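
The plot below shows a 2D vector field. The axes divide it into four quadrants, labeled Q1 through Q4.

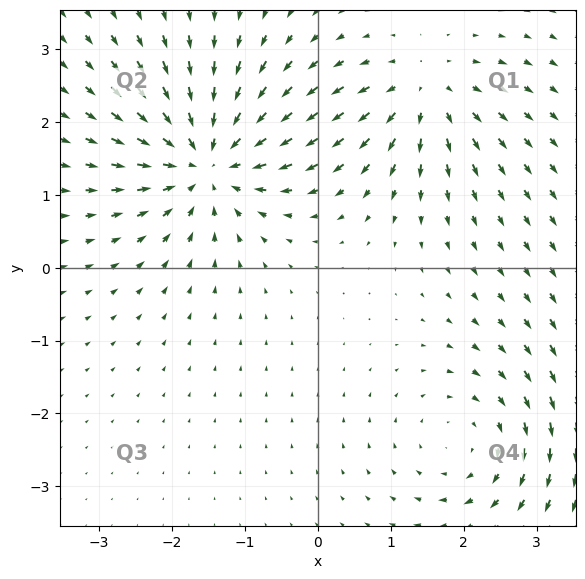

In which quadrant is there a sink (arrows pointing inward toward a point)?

The sink sits at approximately (-1.5, 1.5), which lies in quadrant Q2. The divergence there is about -5, negative as expected for a sink.

Q2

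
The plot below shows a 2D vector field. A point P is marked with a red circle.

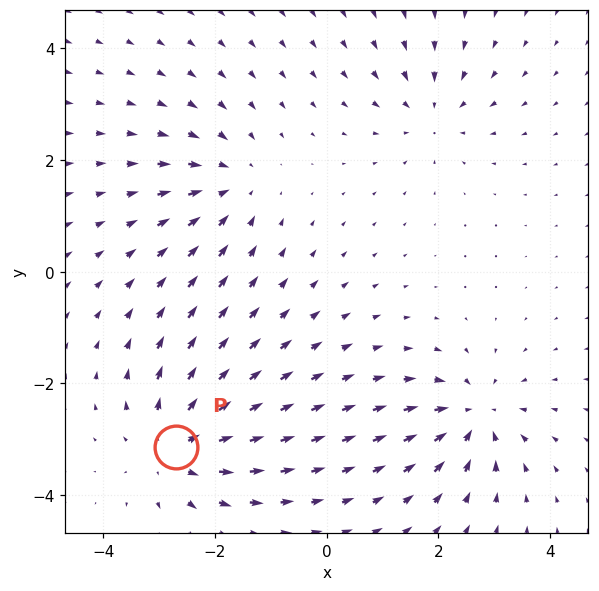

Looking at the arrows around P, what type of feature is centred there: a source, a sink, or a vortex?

source

At P (-2.7, -3.1) the arrows spread outward. Divergence about +4, curl ≈0 — positive divergence with near-zero curl is a source.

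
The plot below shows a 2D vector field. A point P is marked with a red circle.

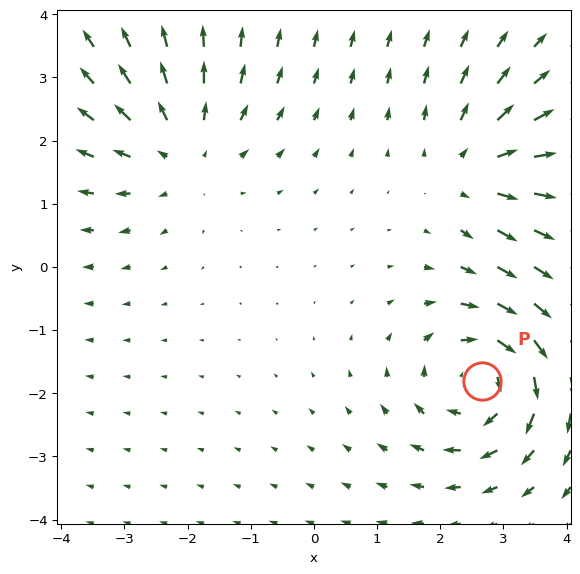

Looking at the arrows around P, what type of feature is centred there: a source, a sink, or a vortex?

At P (2.7, -1.8) the arrows circulate clockwise. Divergence ≈0, curl about -4 — near-zero divergence with nonzero curl is a vortex.

vortex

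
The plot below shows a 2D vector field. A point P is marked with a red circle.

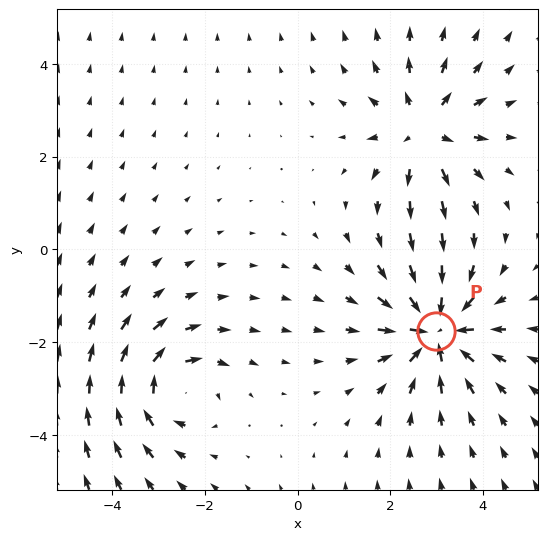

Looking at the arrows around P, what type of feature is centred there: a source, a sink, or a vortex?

sink

At P (3.0, -1.8) the arrows converge inward. Divergence about -6, curl ≈0 — negative divergence with near-zero curl is a sink.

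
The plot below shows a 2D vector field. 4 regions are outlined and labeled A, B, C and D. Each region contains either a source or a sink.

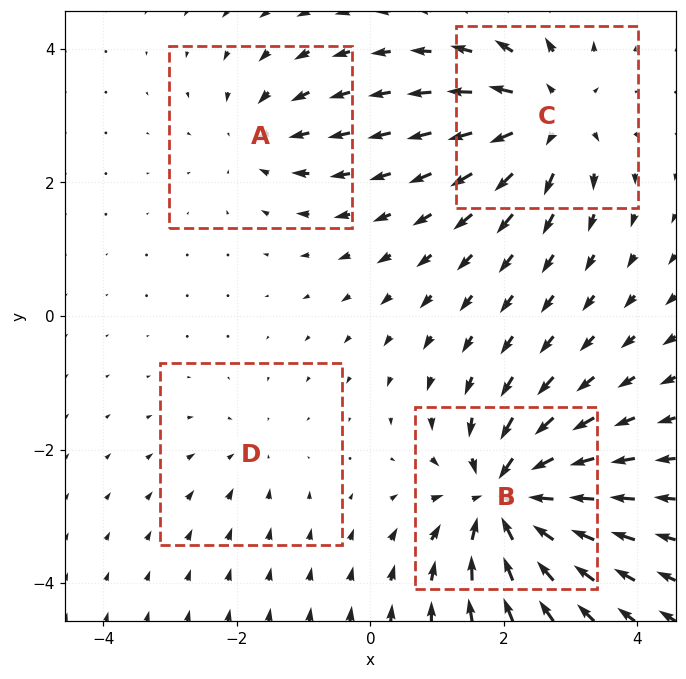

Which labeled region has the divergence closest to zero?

Divergence at each region's feature centre — A: about -4, B: about -8, C: about +6, D: about -2. Region D is closest to zero.

D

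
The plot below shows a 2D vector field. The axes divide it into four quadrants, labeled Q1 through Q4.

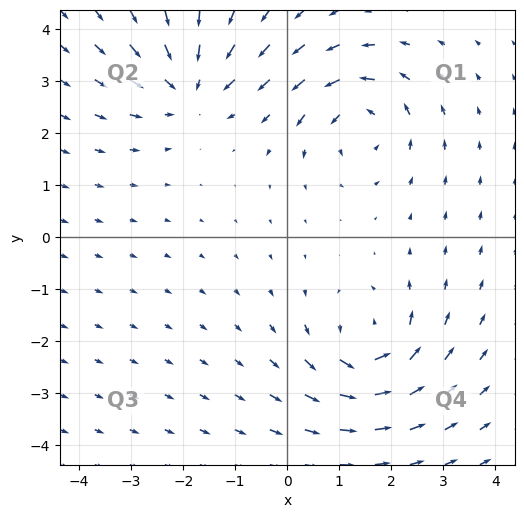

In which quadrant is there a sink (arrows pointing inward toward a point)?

Q2

The sink sits at approximately (-1.9, 2.9), which lies in quadrant Q2. The divergence there is about -5, negative as expected for a sink.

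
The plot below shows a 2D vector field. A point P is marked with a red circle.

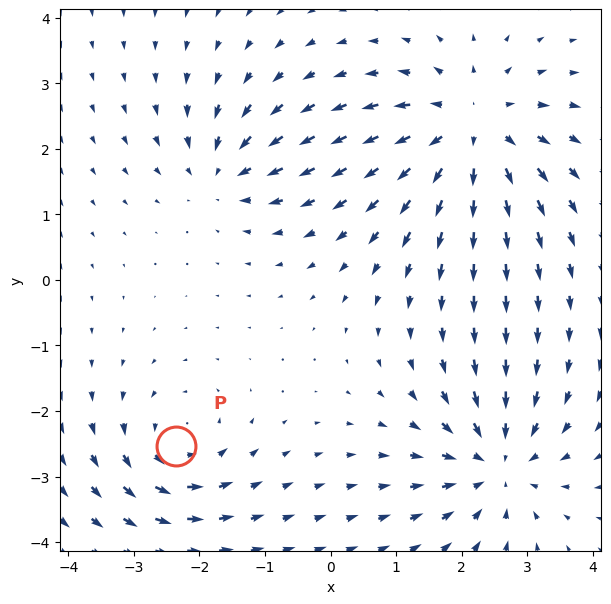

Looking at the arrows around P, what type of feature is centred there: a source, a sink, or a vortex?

At P (-2.4, -2.5) the arrows circulate counterclockwise. Divergence ≈0, curl about +4 — near-zero divergence with nonzero curl is a vortex.

vortex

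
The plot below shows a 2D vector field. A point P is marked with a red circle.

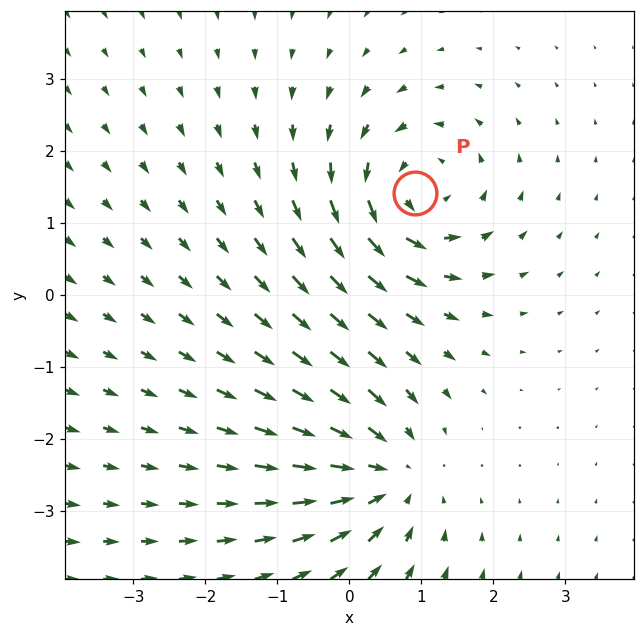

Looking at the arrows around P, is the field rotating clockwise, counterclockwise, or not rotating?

counterclockwise

Near P at (0.9, 1.4) the arrows circulate counterclockwise. The curl (z-component) there is about +4; positive curl means counterclockwise rotation.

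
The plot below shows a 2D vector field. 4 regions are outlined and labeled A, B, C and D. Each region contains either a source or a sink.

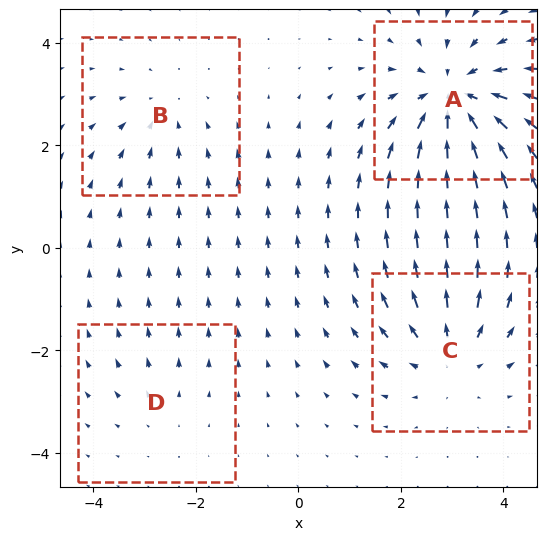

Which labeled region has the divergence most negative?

A

Divergence at each region's feature centre — A: about -6, B: about -3, C: about +4, D: about +2. Region A is most negative.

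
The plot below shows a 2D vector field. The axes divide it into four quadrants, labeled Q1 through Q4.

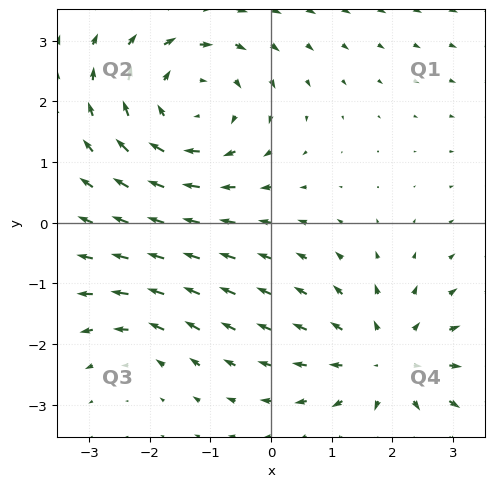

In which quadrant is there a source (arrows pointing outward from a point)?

Q4

The source sits at approximately (1.9, -2.3), which lies in quadrant Q4. The divergence there is about +4, positive as expected for a source.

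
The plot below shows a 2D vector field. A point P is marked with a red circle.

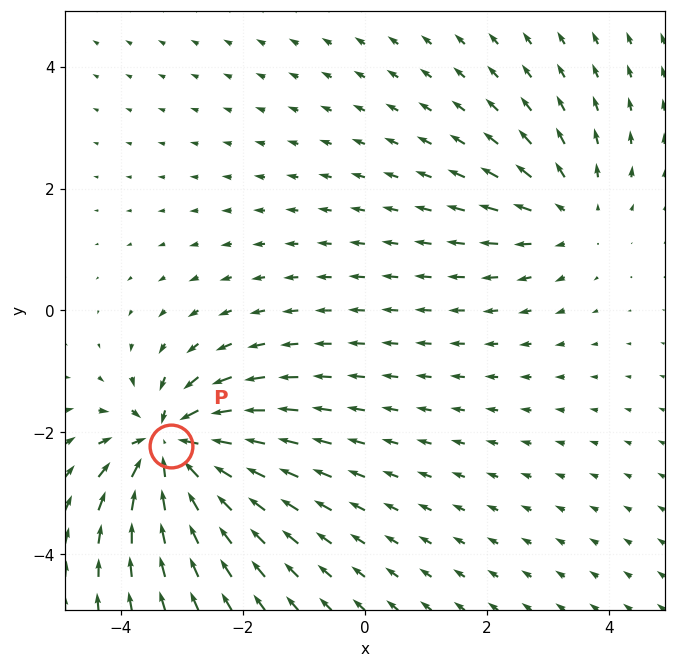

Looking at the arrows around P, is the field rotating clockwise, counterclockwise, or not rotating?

Near P at (-3.2, -2.2) the arrows show no circulation. The curl there is ≈0.

not rotating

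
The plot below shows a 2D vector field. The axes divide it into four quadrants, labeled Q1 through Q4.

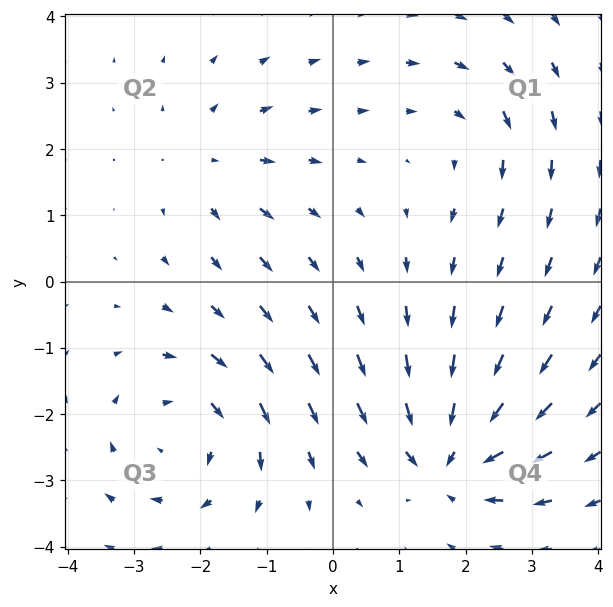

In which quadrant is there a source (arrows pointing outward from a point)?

The source sits at approximately (-1.9, 1.8), which lies in quadrant Q2. The divergence there is about +3, positive as expected for a source.

Q2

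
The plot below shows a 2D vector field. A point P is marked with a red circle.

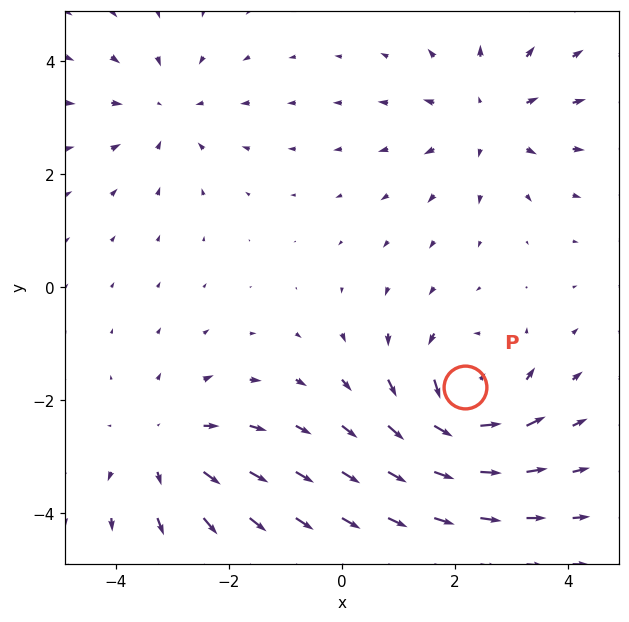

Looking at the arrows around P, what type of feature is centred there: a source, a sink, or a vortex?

vortex

At P (2.2, -1.8) the arrows circulate counterclockwise. Divergence ≈0, curl about +7 — near-zero divergence with nonzero curl is a vortex.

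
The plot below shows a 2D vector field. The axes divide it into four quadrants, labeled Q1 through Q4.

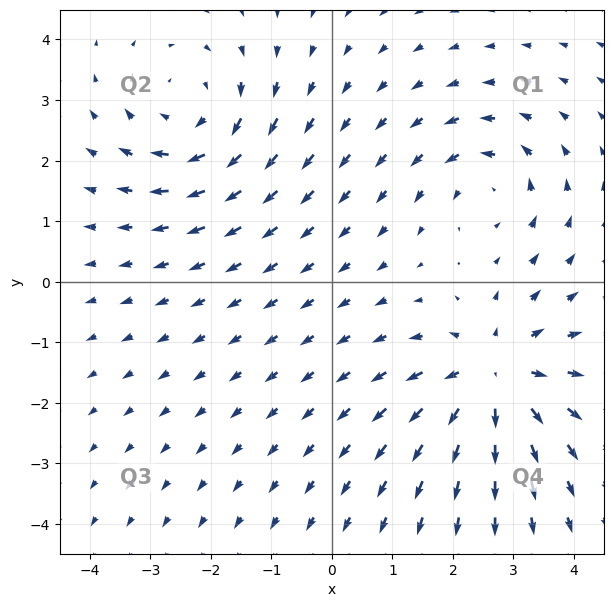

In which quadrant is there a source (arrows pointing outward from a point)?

The source sits at approximately (2.7, -1.6), which lies in quadrant Q4. The divergence there is about +5, positive as expected for a source.

Q4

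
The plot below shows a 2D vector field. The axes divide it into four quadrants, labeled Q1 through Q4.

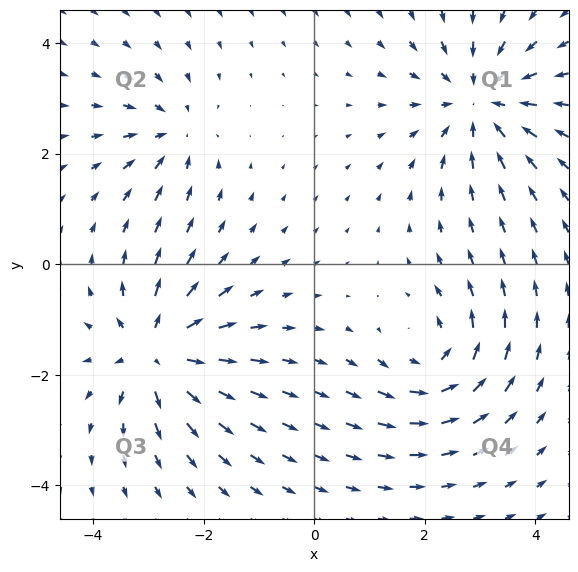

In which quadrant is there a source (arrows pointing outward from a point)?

Q3

The source sits at approximately (-2.9, -1.6), which lies in quadrant Q3. The divergence there is about +5, positive as expected for a source.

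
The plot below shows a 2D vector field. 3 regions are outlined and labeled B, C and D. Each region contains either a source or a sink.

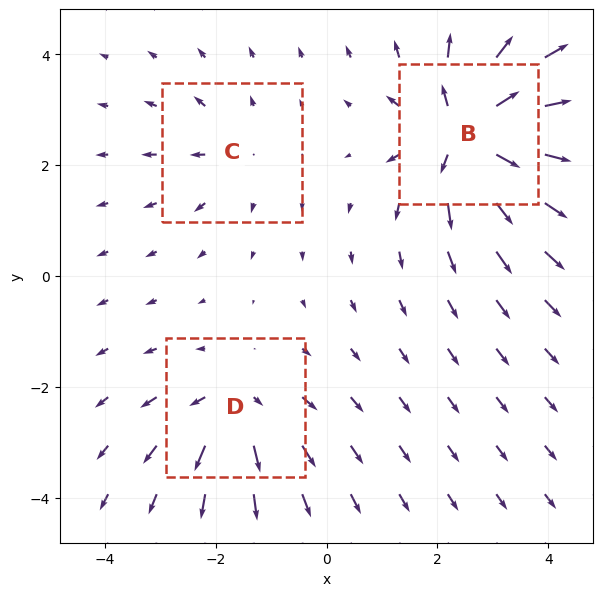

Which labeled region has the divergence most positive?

Divergence at each region's feature centre — B: about +7, C: about +2, D: about +4. Region B is most positive.

B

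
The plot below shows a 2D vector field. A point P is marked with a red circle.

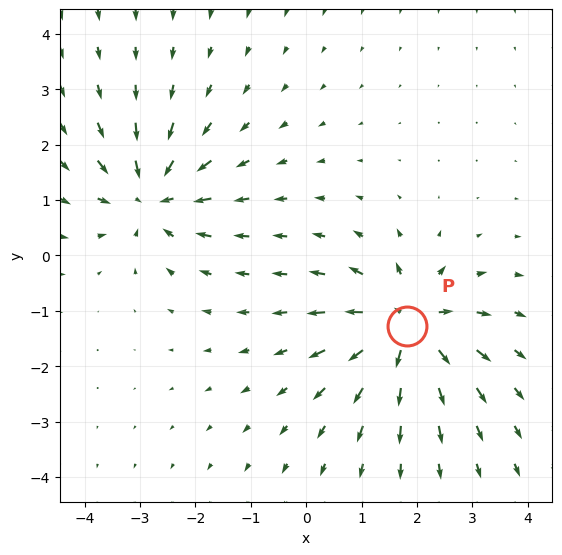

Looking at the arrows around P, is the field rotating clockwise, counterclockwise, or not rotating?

Near P at (1.8, -1.3) the arrows show no circulation. The curl there is ≈0.

not rotating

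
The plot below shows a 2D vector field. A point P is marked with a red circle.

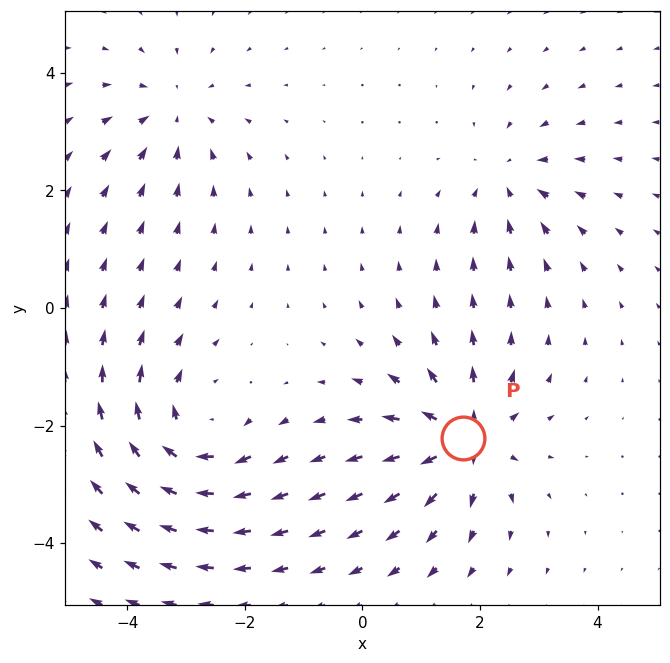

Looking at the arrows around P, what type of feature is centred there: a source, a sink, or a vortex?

source

At P (1.7, -2.2) the arrows spread outward. Divergence about +5, curl ≈0 — positive divergence with near-zero curl is a source.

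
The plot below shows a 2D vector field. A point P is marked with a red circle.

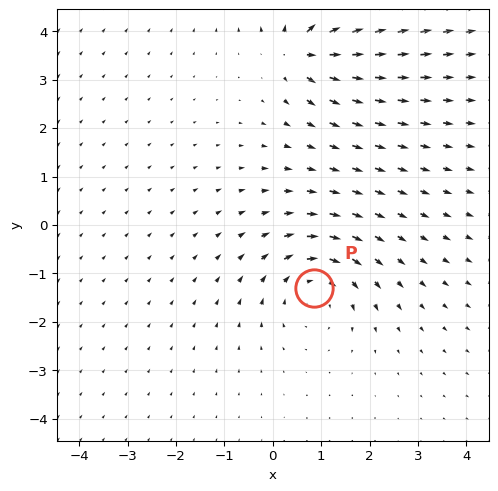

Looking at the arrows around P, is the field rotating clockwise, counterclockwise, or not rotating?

clockwise

Near P at (0.8, -1.3) the arrows circulate clockwise. The curl (z-component) there is about -4; negative curl means clockwise rotation.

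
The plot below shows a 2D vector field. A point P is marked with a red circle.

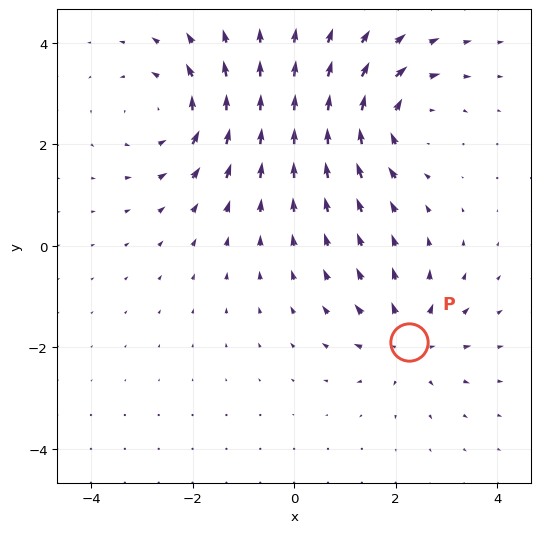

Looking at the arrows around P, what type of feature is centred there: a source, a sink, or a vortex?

source

At P (2.3, -1.9) the arrows spread outward. Divergence about +4, curl ≈0 — positive divergence with near-zero curl is a source.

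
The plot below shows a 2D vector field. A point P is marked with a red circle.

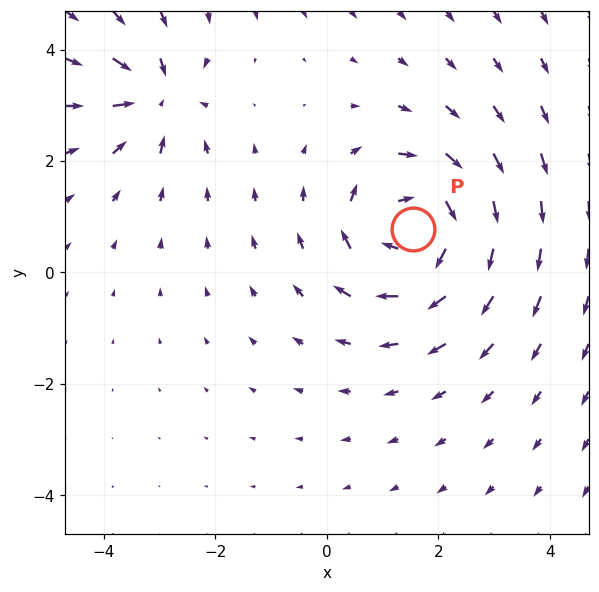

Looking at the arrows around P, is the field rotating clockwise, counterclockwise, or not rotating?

clockwise

Near P at (1.5, 0.8) the arrows circulate clockwise. The curl (z-component) there is about -5; negative curl means clockwise rotation.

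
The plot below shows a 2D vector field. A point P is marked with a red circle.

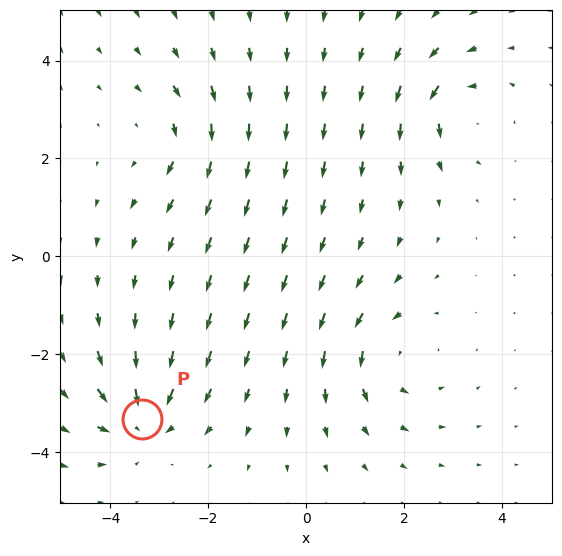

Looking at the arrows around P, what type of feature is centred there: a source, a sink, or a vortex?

sink

At P (-3.4, -3.3) the arrows converge inward. Divergence about -5, curl ≈0 — negative divergence with near-zero curl is a sink.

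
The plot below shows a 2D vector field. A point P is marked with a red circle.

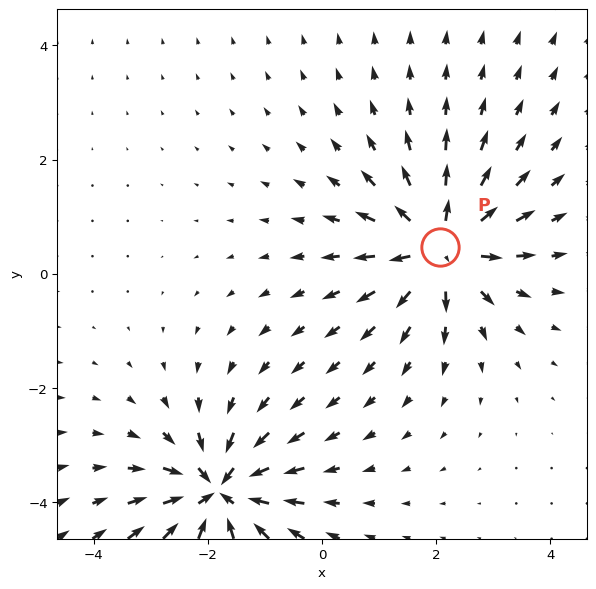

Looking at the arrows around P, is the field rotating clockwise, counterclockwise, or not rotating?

not rotating

Near P at (2.1, 0.5) the arrows show no circulation. The curl there is ≈0.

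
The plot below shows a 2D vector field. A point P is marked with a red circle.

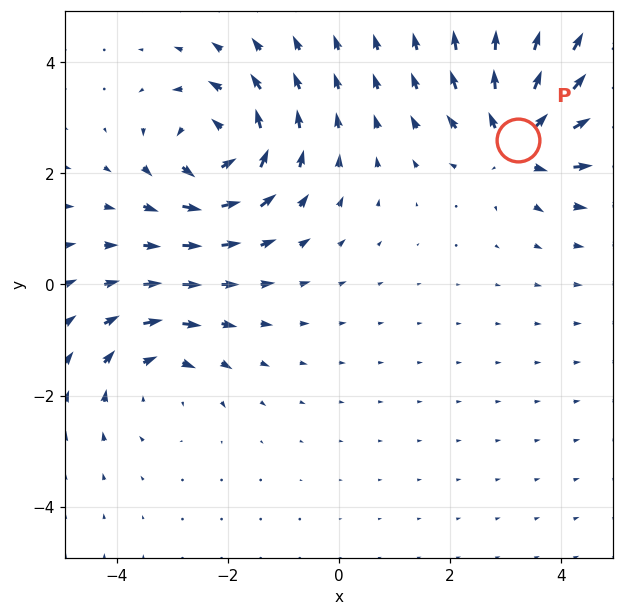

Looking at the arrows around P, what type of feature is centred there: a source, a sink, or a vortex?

At P (3.2, 2.6) the arrows spread outward. Divergence about +6, curl ≈0 — positive divergence with near-zero curl is a source.

source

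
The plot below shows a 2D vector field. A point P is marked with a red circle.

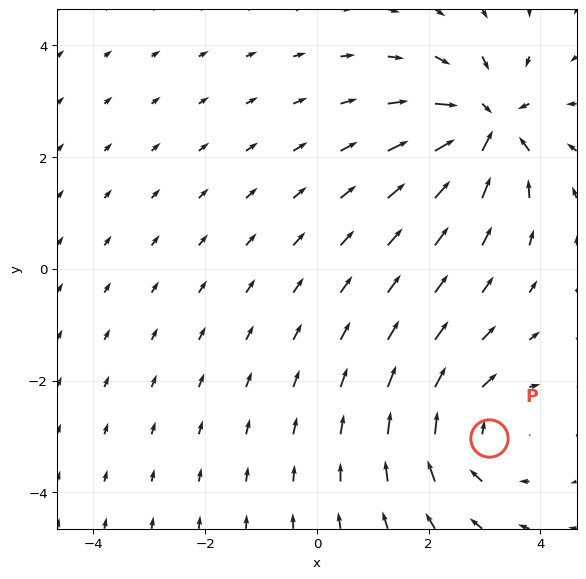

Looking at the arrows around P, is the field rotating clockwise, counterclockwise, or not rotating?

clockwise

Near P at (3.1, -3.0) the arrows circulate clockwise. The curl (z-component) there is about -3; negative curl means clockwise rotation.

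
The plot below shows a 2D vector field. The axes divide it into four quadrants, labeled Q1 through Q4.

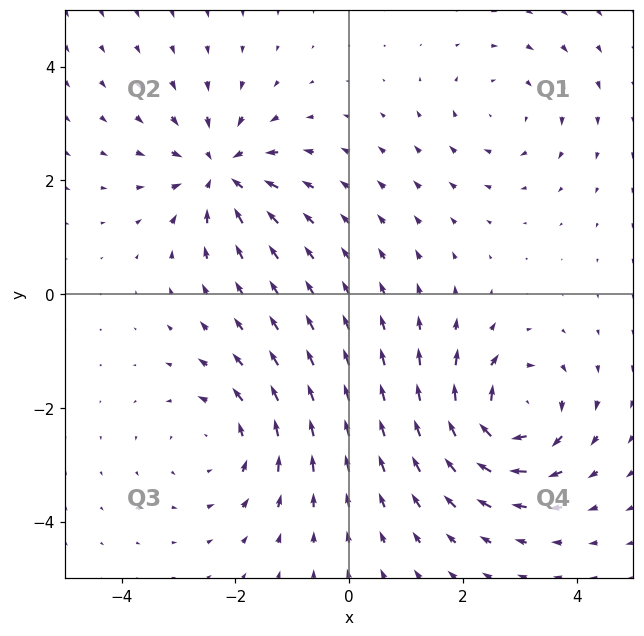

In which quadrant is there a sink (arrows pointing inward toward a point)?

The sink sits at approximately (-2.3, 2.2), which lies in quadrant Q2. The divergence there is about -5, negative as expected for a sink.

Q2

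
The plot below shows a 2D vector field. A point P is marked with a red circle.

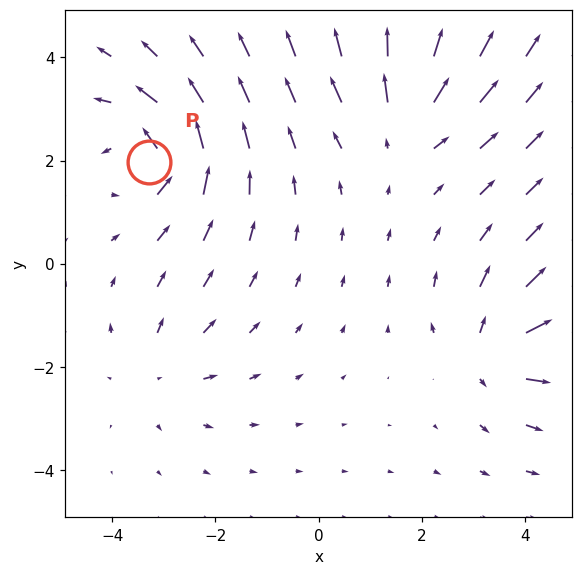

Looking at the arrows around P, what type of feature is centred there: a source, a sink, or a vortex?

vortex

At P (-3.3, 2.0) the arrows circulate counterclockwise. Divergence ≈0, curl about +7 — near-zero divergence with nonzero curl is a vortex.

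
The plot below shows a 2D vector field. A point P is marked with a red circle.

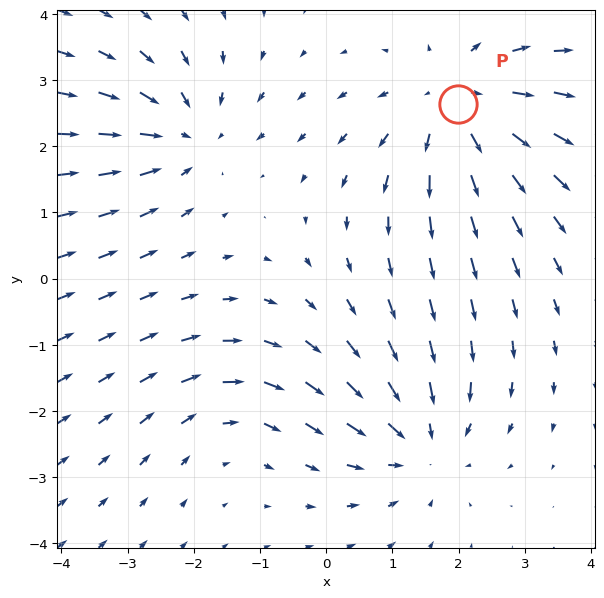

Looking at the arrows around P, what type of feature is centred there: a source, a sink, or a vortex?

source

At P (2.0, 2.6) the arrows spread outward. Divergence about +4, curl ≈0 — positive divergence with near-zero curl is a source.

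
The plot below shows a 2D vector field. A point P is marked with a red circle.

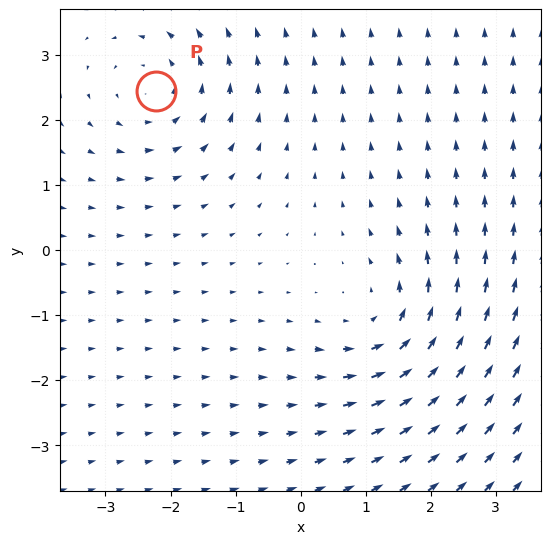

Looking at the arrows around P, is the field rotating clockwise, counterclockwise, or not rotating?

Near P at (-2.2, 2.4) the arrows circulate counterclockwise. The curl (z-component) there is about +3; positive curl means counterclockwise rotation.

counterclockwise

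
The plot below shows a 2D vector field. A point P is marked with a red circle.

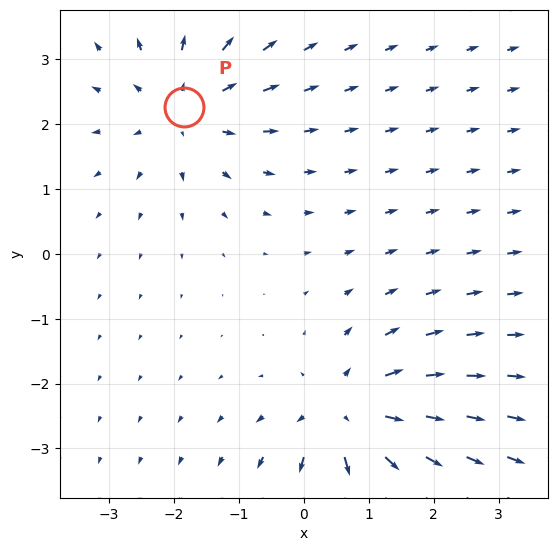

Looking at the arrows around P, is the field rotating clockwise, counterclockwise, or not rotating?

not rotating

Near P at (-1.8, 2.3) the arrows show no circulation. The curl there is ≈0.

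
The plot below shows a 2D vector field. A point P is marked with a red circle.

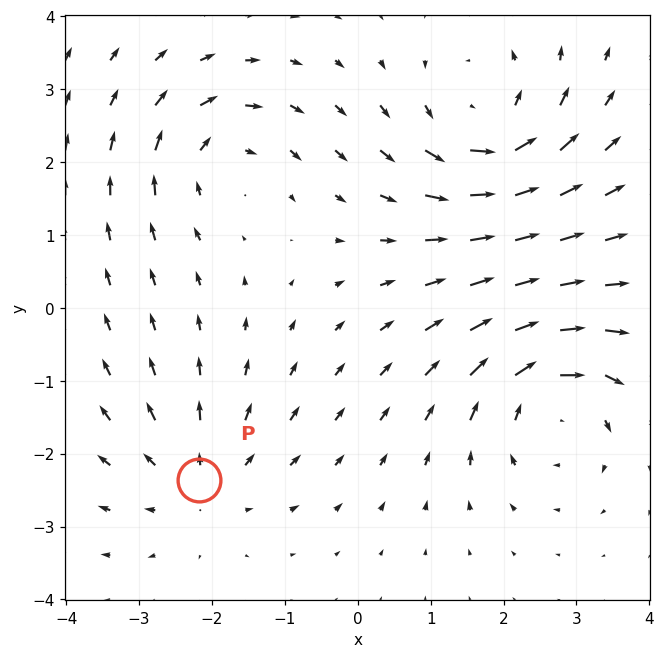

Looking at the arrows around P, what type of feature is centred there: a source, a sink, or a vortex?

source

At P (-2.2, -2.4) the arrows spread outward. Divergence about +3, curl ≈0 — positive divergence with near-zero curl is a source.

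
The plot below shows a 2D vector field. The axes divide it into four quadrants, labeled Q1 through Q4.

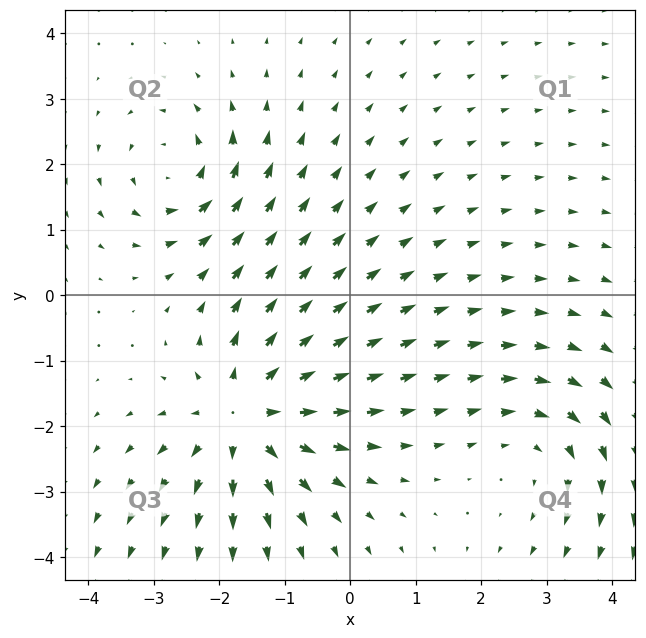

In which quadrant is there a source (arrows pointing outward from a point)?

The source sits at approximately (-1.6, -1.8), which lies in quadrant Q3. The divergence there is about +5, positive as expected for a source.

Q3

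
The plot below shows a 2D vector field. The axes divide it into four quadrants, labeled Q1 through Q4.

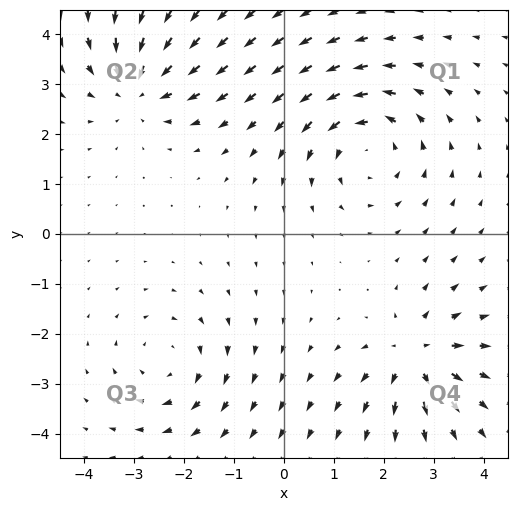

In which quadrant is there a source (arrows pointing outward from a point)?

Q4

The source sits at approximately (2.6, -2.4), which lies in quadrant Q4. The divergence there is about +5, positive as expected for a source.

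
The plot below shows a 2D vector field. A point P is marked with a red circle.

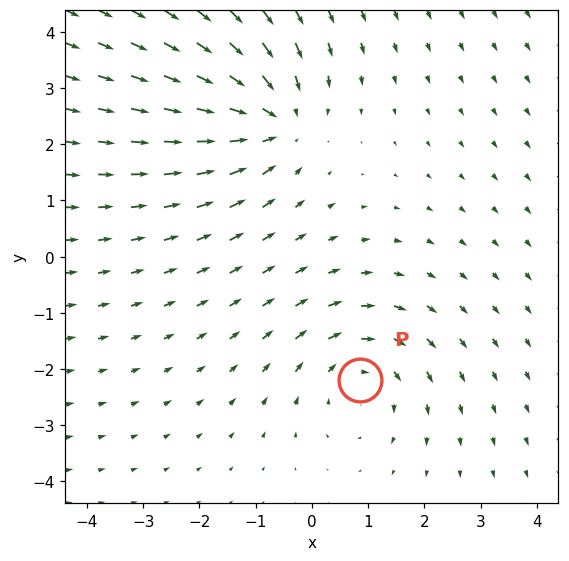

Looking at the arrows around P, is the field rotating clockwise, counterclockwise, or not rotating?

Near P at (0.9, -2.2) the arrows circulate clockwise. The curl (z-component) there is about -2; negative curl means clockwise rotation.

clockwise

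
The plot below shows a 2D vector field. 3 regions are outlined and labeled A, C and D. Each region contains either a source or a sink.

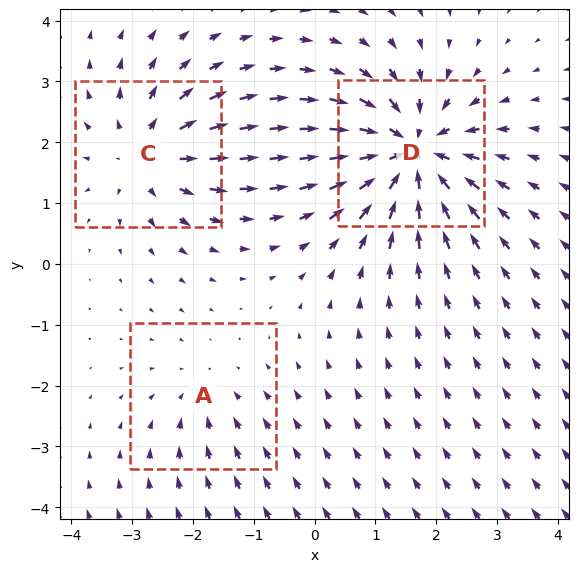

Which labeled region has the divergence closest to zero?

Divergence at each region's feature centre — A: about -2, C: about +4, D: about -6. Region A is closest to zero.

A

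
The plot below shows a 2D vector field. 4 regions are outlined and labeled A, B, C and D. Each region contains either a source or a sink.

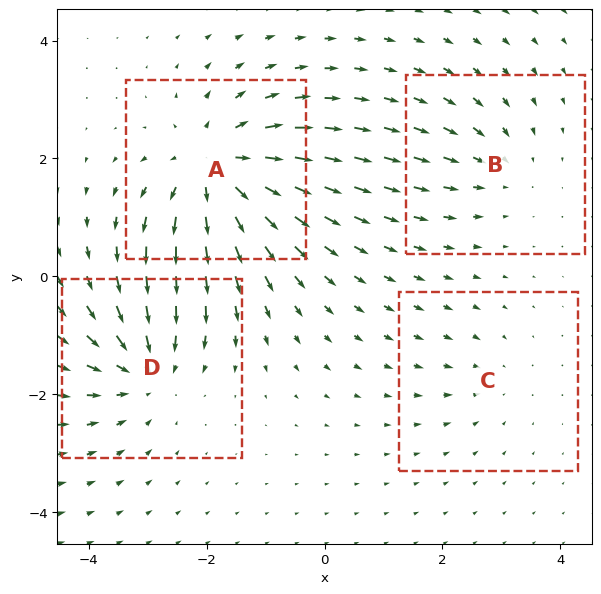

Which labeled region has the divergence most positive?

A

Divergence at each region's feature centre — A: about +7, B: about -3, C: about -2, D: about -5. Region A is most positive.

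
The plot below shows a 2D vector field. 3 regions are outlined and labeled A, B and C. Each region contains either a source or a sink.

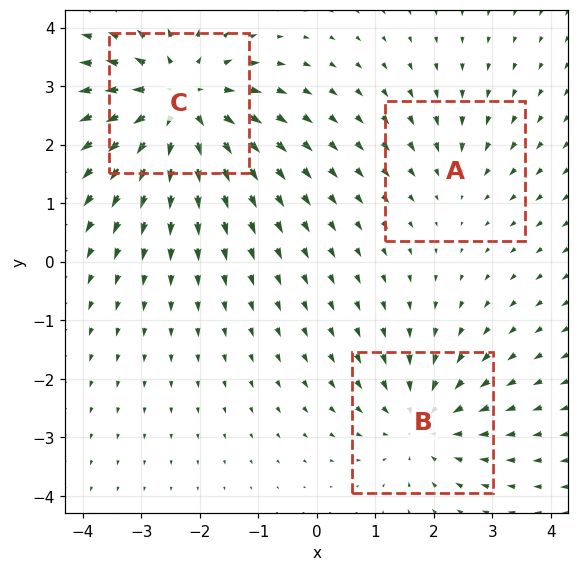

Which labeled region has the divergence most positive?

Divergence at each region's feature centre — A: about -2, B: about -3, C: about +5. Region C is most positive.

C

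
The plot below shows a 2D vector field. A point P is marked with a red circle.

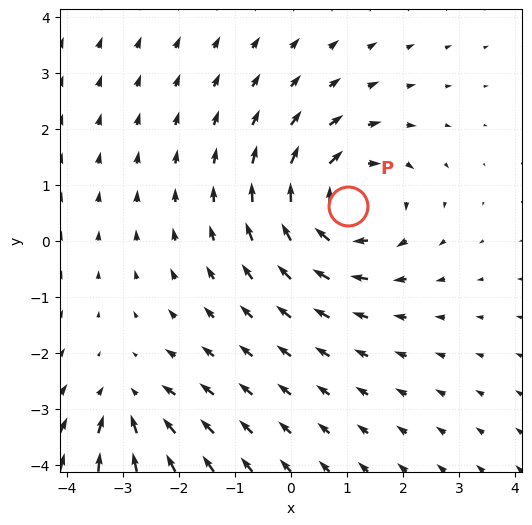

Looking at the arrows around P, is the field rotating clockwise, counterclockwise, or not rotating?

Near P at (1.0, 0.6) the arrows circulate clockwise. The curl (z-component) there is about -4; negative curl means clockwise rotation.

clockwise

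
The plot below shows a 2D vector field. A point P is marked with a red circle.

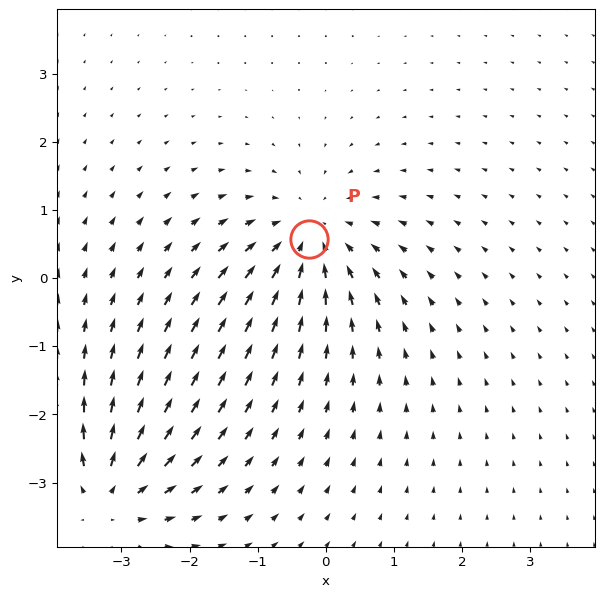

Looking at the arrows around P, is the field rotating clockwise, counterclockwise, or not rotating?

Near P at (-0.2, 0.6) the arrows show no circulation. The curl there is ≈0.

not rotating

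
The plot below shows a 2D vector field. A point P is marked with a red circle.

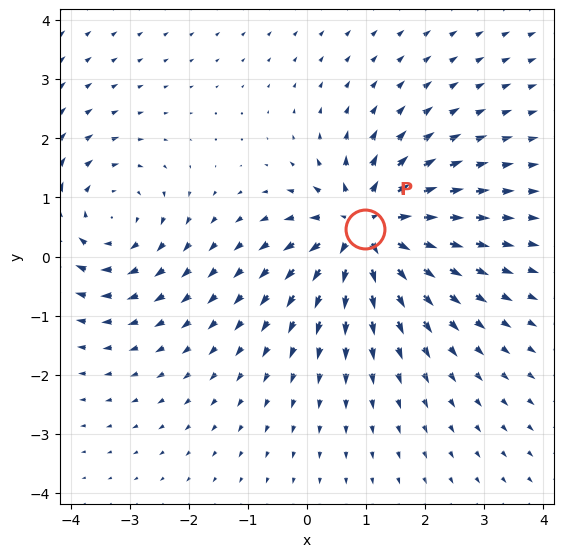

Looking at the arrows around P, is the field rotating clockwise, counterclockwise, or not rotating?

Near P at (1.0, 0.5) the arrows show no circulation. The curl there is ≈0.

not rotating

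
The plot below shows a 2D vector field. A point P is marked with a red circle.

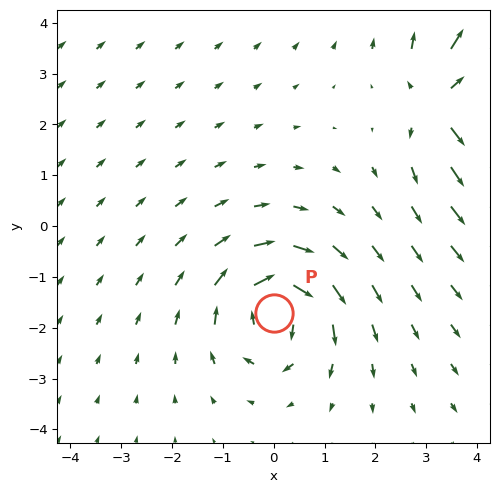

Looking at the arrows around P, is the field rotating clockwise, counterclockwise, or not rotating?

Near P at (0.0, -1.7) the arrows circulate clockwise. The curl (z-component) there is about -5; negative curl means clockwise rotation.

clockwise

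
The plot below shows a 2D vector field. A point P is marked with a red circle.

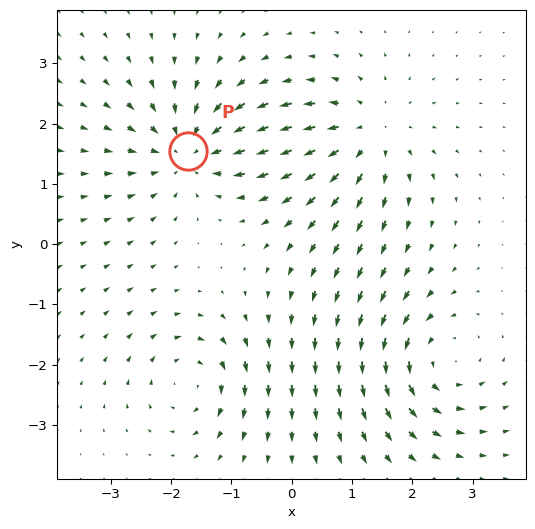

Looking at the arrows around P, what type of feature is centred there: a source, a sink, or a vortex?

sink

At P (-1.7, 1.5) the arrows converge inward. Divergence about -6, curl ≈0 — negative divergence with near-zero curl is a sink.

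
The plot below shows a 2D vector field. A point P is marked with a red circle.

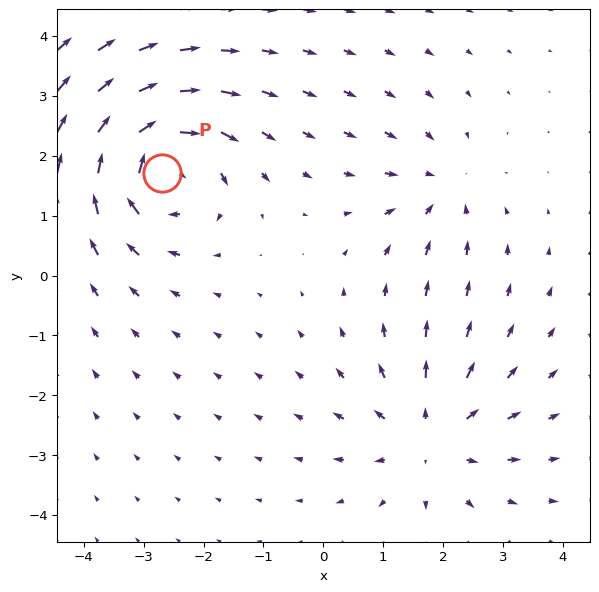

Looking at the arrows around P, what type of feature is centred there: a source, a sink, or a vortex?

At P (-2.7, 1.7) the arrows circulate clockwise. Divergence ≈0, curl about -6 — near-zero divergence with nonzero curl is a vortex.

vortex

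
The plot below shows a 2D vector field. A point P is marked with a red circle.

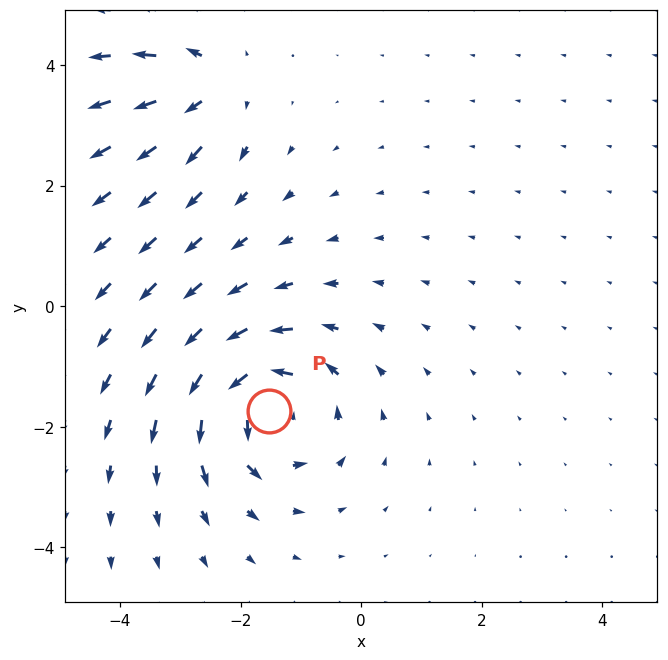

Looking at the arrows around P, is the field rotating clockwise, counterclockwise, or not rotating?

counterclockwise

Near P at (-1.5, -1.7) the arrows circulate counterclockwise. The curl (z-component) there is about +5; positive curl means counterclockwise rotation.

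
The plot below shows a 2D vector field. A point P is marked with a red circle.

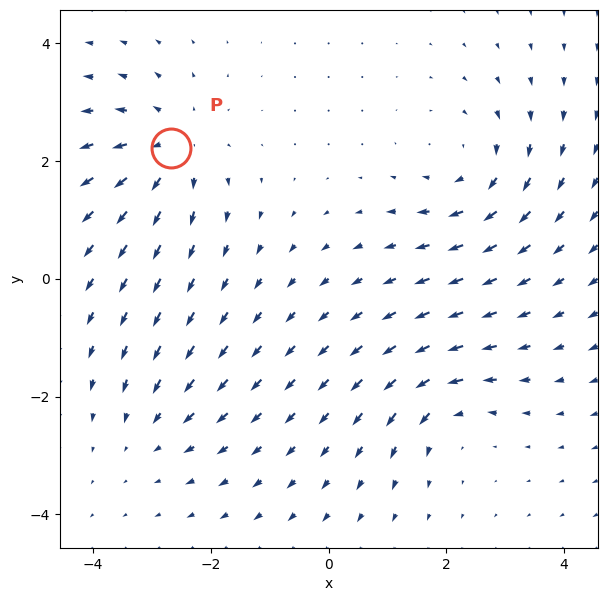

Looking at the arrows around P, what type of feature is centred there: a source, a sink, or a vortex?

At P (-2.7, 2.2) the arrows spread outward. Divergence about +4, curl ≈0 — positive divergence with near-zero curl is a source.

source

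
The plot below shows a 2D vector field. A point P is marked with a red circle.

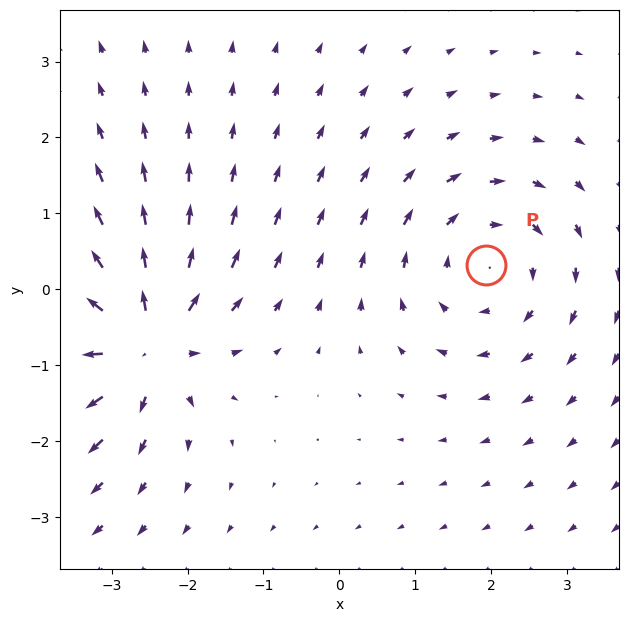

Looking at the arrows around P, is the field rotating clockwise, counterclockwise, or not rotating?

clockwise

Near P at (1.9, 0.3) the arrows circulate clockwise. The curl (z-component) there is about -4; negative curl means clockwise rotation.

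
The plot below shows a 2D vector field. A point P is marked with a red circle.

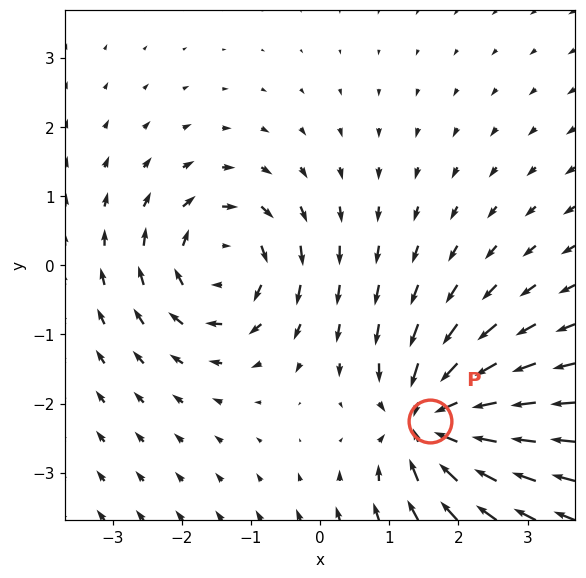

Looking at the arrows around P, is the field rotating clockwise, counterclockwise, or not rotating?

not rotating

Near P at (1.6, -2.3) the arrows show no circulation. The curl there is ≈0.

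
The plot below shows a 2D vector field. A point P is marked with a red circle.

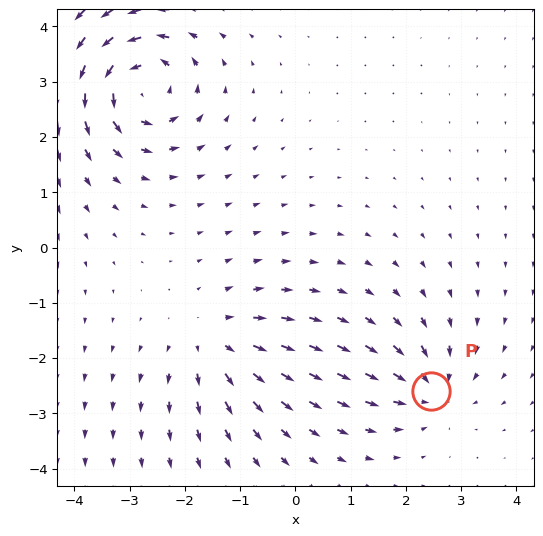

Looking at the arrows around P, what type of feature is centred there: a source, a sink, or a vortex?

At P (2.5, -2.6) the arrows converge inward. Divergence about -4, curl ≈0 — negative divergence with near-zero curl is a sink.

sink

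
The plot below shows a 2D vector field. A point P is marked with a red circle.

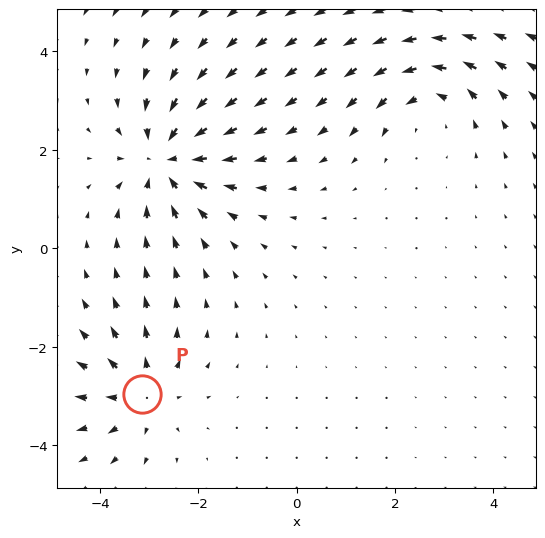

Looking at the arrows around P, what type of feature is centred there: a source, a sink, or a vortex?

At P (-3.2, -3.0) the arrows spread outward. Divergence about +4, curl ≈0 — positive divergence with near-zero curl is a source.

source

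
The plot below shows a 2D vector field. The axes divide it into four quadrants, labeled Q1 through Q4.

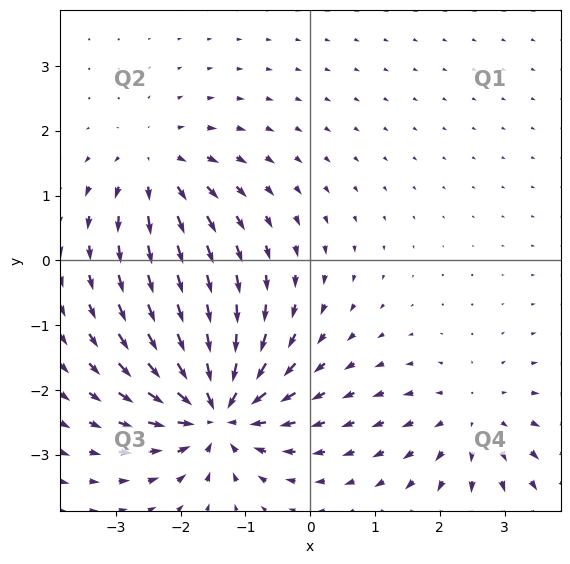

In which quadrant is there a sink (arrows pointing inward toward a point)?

The sink sits at approximately (-1.4, -2.3), which lies in quadrant Q3. The divergence there is about -7, negative as expected for a sink.

Q3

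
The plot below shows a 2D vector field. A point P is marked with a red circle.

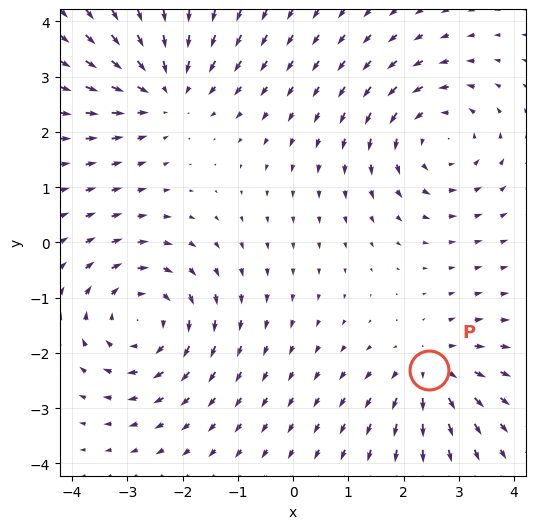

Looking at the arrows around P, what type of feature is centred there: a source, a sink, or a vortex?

At P (2.5, -2.3) the arrows spread outward. Divergence about +3, curl ≈0 — positive divergence with near-zero curl is a source.

source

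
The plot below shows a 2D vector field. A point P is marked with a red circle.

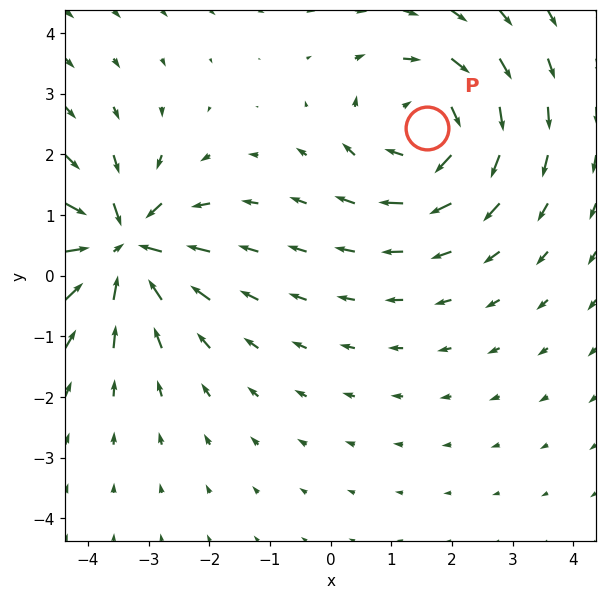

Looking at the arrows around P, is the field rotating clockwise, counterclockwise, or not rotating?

clockwise

Near P at (1.6, 2.4) the arrows circulate clockwise. The curl (z-component) there is about -4; negative curl means clockwise rotation.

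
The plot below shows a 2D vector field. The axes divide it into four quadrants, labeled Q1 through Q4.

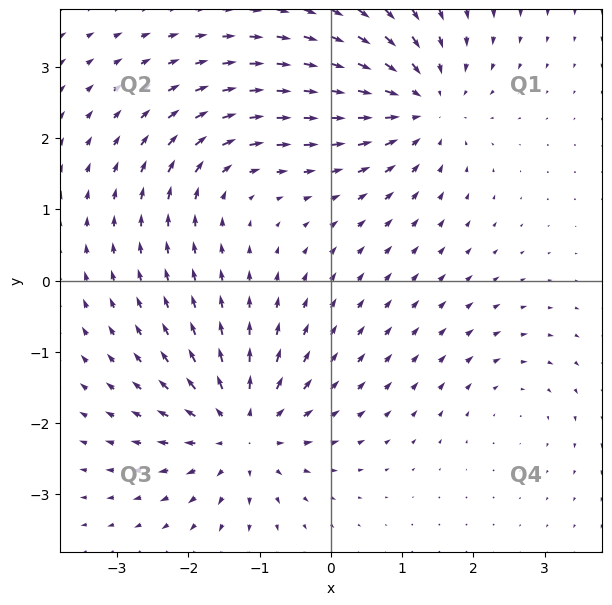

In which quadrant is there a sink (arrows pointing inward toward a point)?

Q1

The sink sits at approximately (1.3, 2.5), which lies in quadrant Q1. The divergence there is about -5, negative as expected for a sink.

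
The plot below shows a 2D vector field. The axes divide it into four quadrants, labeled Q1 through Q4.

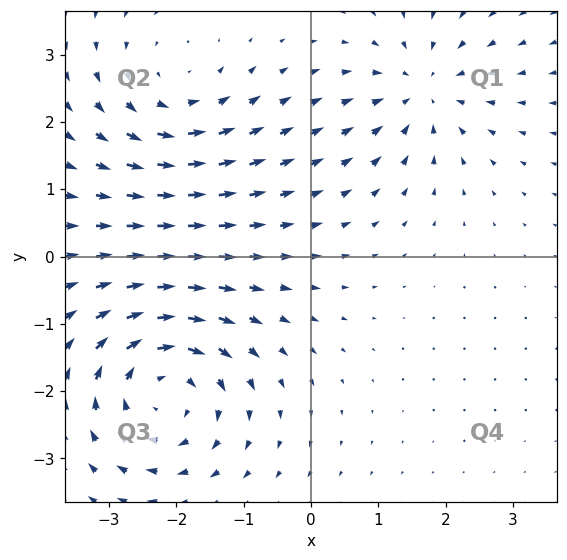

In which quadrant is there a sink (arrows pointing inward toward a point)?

Q1

The sink sits at approximately (1.7, 2.5), which lies in quadrant Q1. The divergence there is about -4, negative as expected for a sink.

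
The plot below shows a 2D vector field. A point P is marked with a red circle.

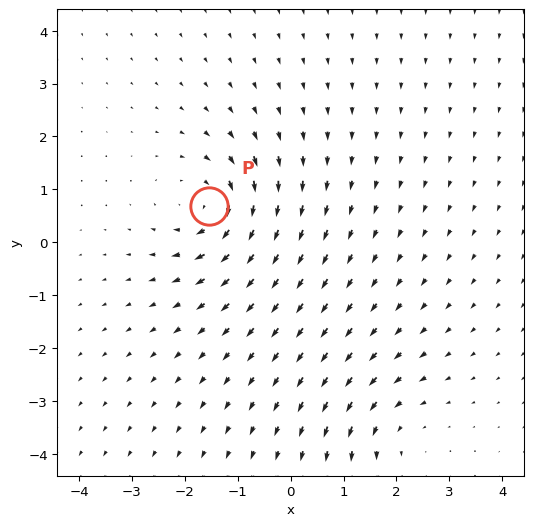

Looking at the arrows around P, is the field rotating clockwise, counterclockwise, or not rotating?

clockwise

Near P at (-1.5, 0.7) the arrows circulate clockwise. The curl (z-component) there is about -4; negative curl means clockwise rotation.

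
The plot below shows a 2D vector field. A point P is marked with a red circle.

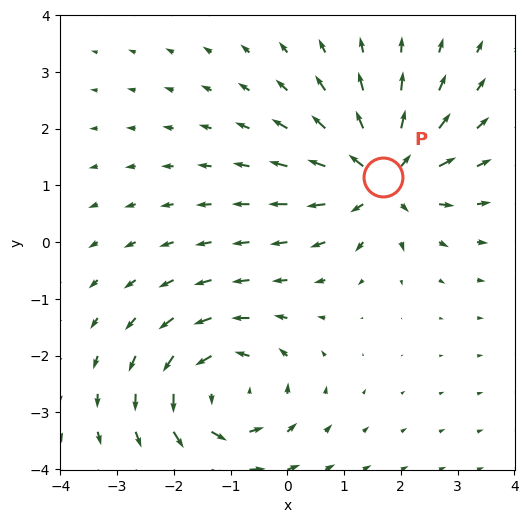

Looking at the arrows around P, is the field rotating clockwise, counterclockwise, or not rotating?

not rotating

Near P at (1.7, 1.1) the arrows show no circulation. The curl there is ≈0.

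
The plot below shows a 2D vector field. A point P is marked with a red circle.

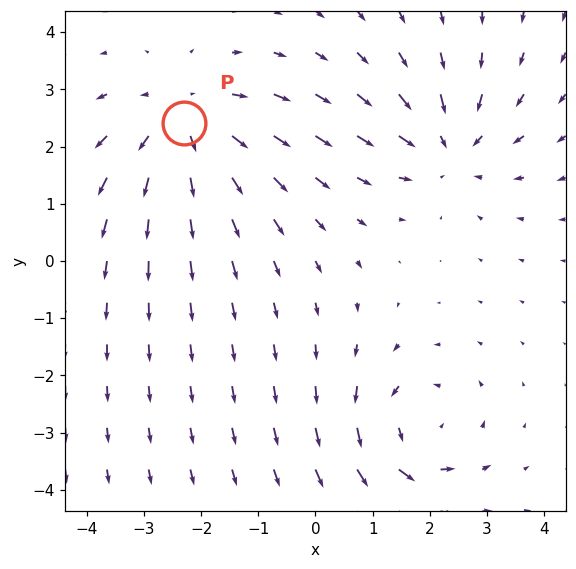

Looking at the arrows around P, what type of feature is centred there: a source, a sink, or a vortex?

At P (-2.3, 2.4) the arrows spread outward. Divergence about +4, curl ≈0 — positive divergence with near-zero curl is a source.

source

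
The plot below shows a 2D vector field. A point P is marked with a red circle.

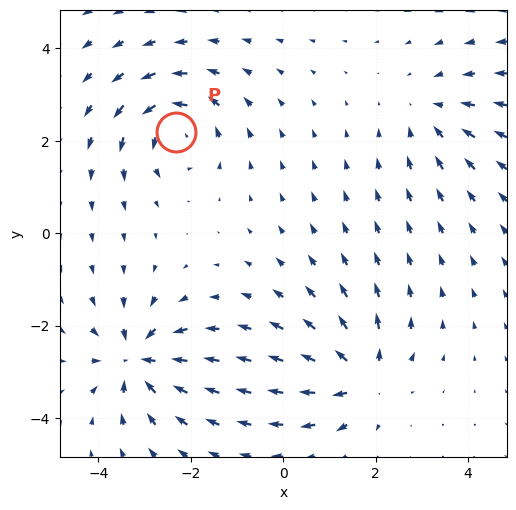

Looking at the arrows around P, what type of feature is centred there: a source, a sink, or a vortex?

At P (-2.3, 2.2) the arrows circulate counterclockwise. Divergence ≈0, curl about +5 — near-zero divergence with nonzero curl is a vortex.

vortex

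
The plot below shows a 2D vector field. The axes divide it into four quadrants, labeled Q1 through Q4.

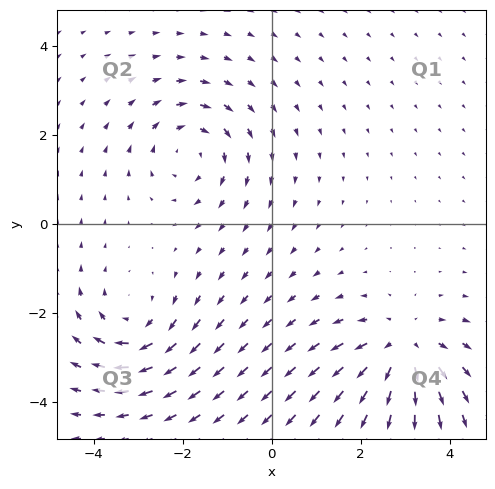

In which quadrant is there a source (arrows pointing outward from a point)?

Q4

The source sits at approximately (2.9, -2.8), which lies in quadrant Q4. The divergence there is about +4, positive as expected for a source.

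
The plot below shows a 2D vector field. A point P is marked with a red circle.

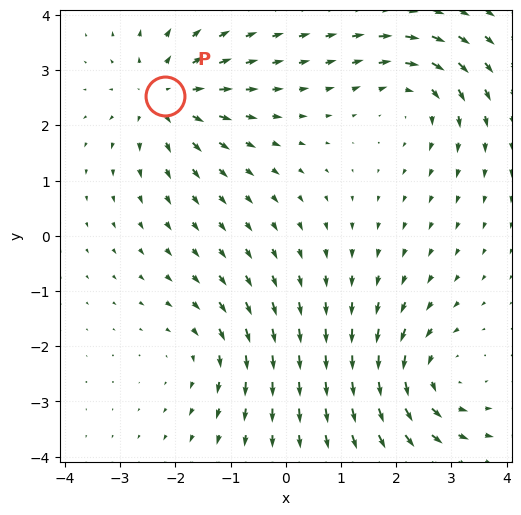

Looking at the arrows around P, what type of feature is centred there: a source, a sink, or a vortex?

source

At P (-2.2, 2.5) the arrows spread outward. Divergence about +4, curl ≈0 — positive divergence with near-zero curl is a source.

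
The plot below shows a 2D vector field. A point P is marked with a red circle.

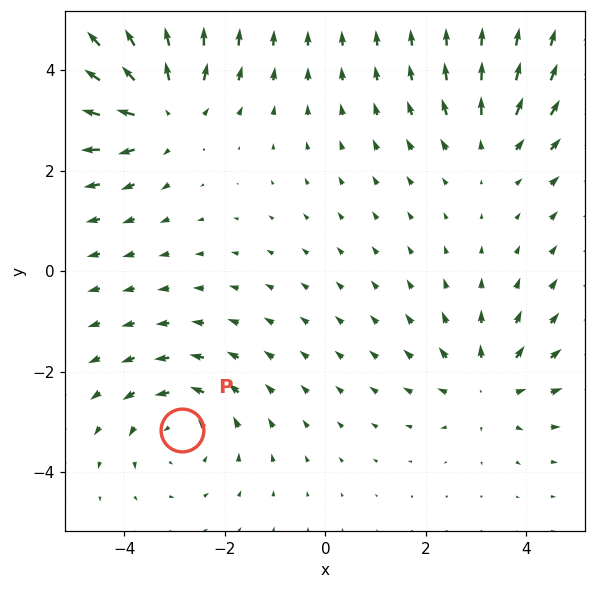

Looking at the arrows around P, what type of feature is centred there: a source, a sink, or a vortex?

vortex

At P (-2.8, -3.2) the arrows circulate counterclockwise. Divergence ≈0, curl about +3 — near-zero divergence with nonzero curl is a vortex.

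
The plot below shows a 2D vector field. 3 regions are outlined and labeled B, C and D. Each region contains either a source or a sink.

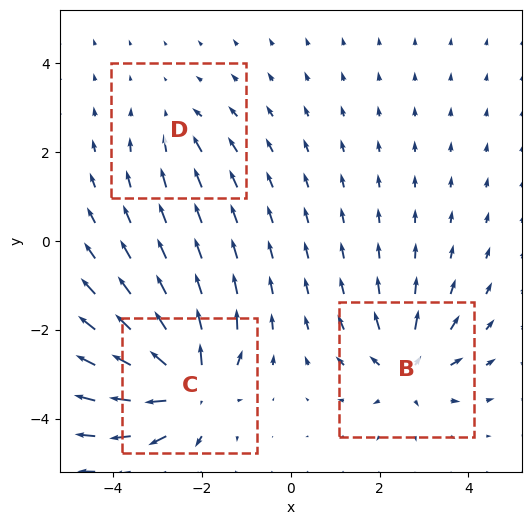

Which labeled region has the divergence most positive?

C

Divergence at each region's feature centre — B: about +4, C: about +6, D: about -2. Region C is most positive.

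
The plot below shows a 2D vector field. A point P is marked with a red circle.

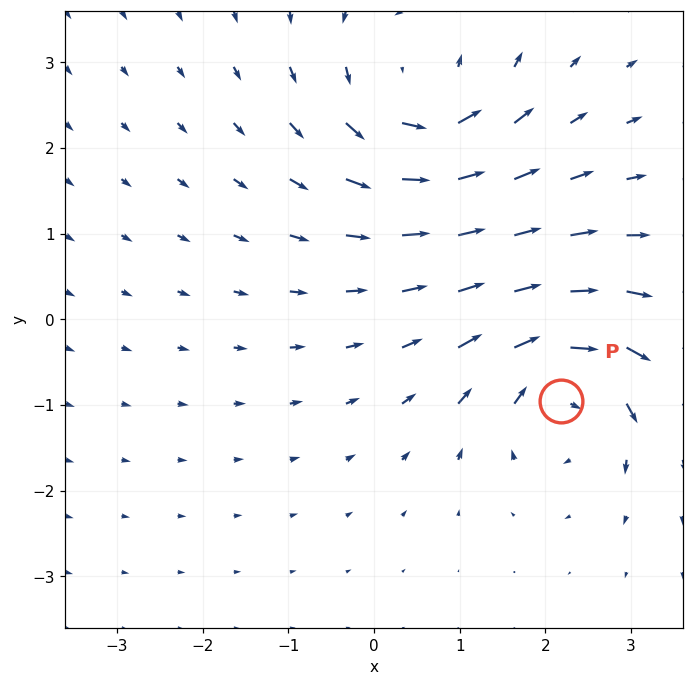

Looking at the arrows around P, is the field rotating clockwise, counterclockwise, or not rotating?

Near P at (2.2, -0.9) the arrows circulate clockwise. The curl (z-component) there is about -7; negative curl means clockwise rotation.

clockwise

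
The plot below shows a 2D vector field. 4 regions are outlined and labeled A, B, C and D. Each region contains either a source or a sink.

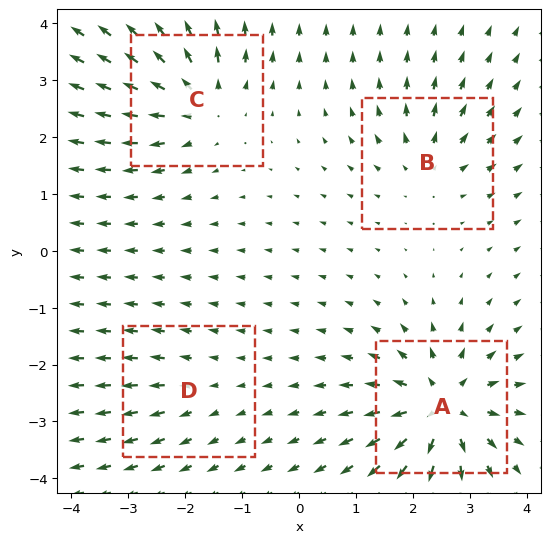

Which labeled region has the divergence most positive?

Divergence at each region's feature centre — A: about +9, B: about +4, C: about +6, D: about +2. Region A is most positive.

A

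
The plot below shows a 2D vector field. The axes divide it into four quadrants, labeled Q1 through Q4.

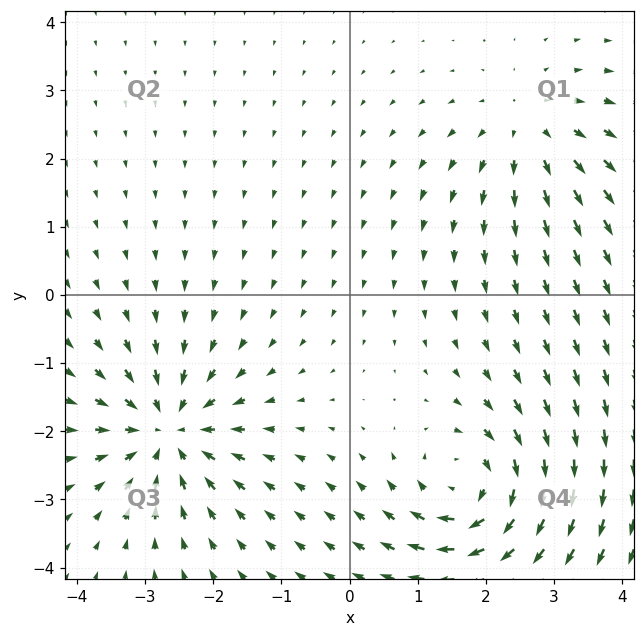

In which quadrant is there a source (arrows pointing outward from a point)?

Q1

The source sits at approximately (2.6, 2.4), which lies in quadrant Q1. The divergence there is about +4, positive as expected for a source.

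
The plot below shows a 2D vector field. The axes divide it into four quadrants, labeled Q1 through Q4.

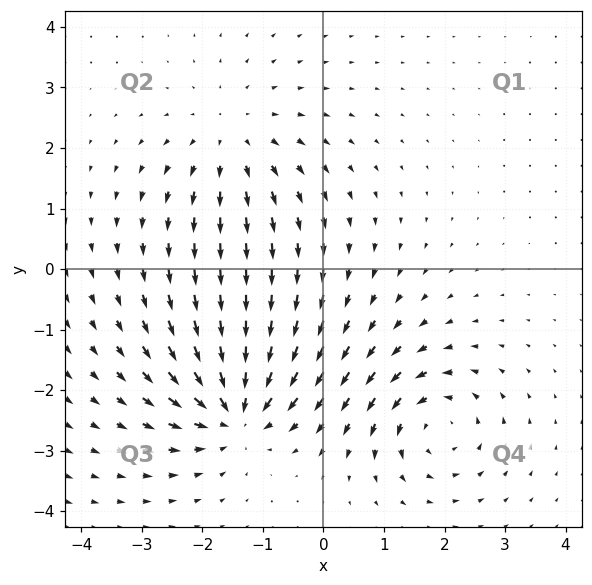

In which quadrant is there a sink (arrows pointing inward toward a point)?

The sink sits at approximately (-1.5, -2.3), which lies in quadrant Q3. The divergence there is about -5, negative as expected for a sink.

Q3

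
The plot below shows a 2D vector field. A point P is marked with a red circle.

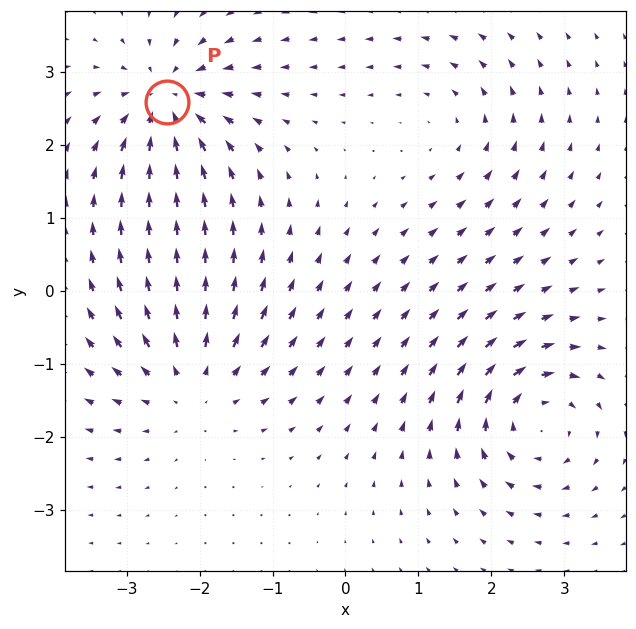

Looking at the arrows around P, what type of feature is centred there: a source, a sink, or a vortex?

sink

At P (-2.5, 2.6) the arrows converge inward. Divergence about -6, curl ≈0 — negative divergence with near-zero curl is a sink.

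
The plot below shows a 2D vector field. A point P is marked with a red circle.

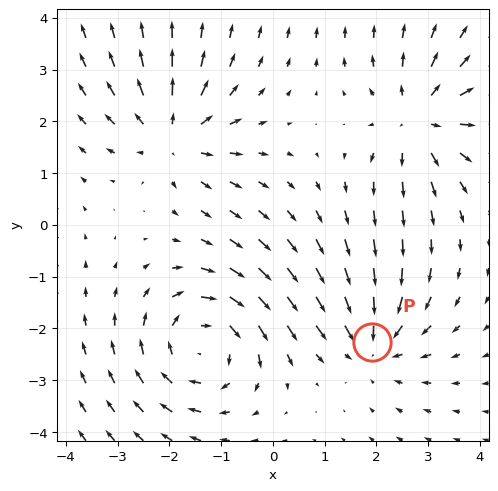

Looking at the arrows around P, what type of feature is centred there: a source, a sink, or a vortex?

sink

At P (1.9, -2.3) the arrows converge inward. Divergence about -3, curl ≈0 — negative divergence with near-zero curl is a sink.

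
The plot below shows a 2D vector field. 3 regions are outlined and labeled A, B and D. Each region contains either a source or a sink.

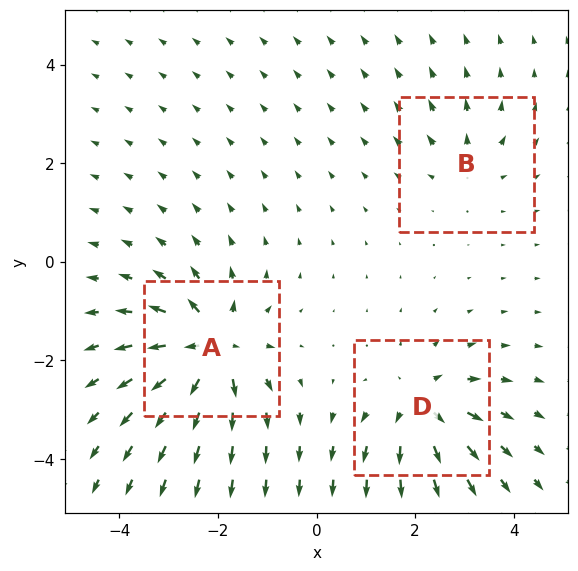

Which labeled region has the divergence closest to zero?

B

Divergence at each region's feature centre — A: about +6, B: about +2, D: about +4. Region B is closest to zero.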